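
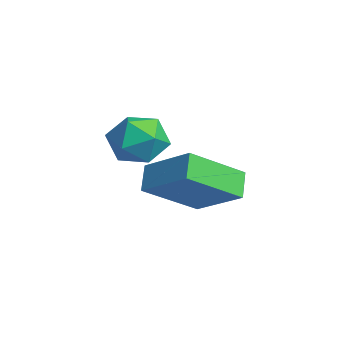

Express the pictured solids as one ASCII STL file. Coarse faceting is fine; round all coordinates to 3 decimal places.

solid 
facet normal -0.361 -0.589 0.723
outer loop
vertex -3.151 1.455 1.093
vertex -2.79 0.742 0.693
vertex -2.32 1.2 1.3
endloop
endfacet
facet normal -0.222 0.066 0.973
outer loop
vertex -3.151 1.455 1.093
vertex -2.32 1.2 1.3
vertex -2.509 2.068 1.198
endloop
endfacet
facet normal -0.605 0.532 0.593
outer loop
vertex -3.151 1.455 1.093
vertex -2.509 2.068 1.198
vertex -3.096 2.146 0.529
endloop
endfacet
facet normal -0.980 0.166 0.108
outer loop
vertex -3.151 1.455 1.093
vertex -3.096 2.146 0.529
vertex -3.269 1.327 0.217
endloop
endfacet
facet normal -0.829 -0.526 0.189
outer loop
vertex -3.151 1.455 1.093
vertex -3.269 1.327 0.217
vertex -2.79 0.742 0.693
endloop
endfacet
facet normal 0.470 0.203 0.859
outer loop
vertex -2.509 2.068 1.198
vertex -2.32 1.2 1.3
vertex -1.751 1.733 0.863
endloop
endfacet
facet normal 0.245 -0.856 0.456
outer loop
vertex -2.32 1.2 1.3
vertex -2.79 0.742 0.693
vertex -1.924 0.914 0.551
endloop
endfacet
facet normal -0.514 -0.754 -0.409
outer loop
vertex -2.79 0.742 0.693
vertex -3.269 1.327 0.217
vertex -2.511 0.992 -0.118
endloop
endfacet
facet normal -0.758 0.366 -0.540
outer loop
vertex -3.269 1.327 0.217
vertex -3.096 2.146 0.529
vertex -2.7 1.86 -0.22
endloop
endfacet
facet normal -0.150 0.958 0.244
outer loop
vertex -3.096 2.146 0.529
vertex -2.509 2.068 1.198
vertex -2.23 2.318 0.387
endloop
endfacet
facet normal 0.980 -0.166 -0.108
outer loop
vertex -1.869 1.605 -0.013
vertex -1.751 1.733 0.863
vertex -1.924 0.914 0.551
endloop
endfacet
facet normal 0.605 -0.532 -0.593
outer loop
vertex -1.869 1.605 -0.013
vertex -1.924 0.914 0.551
vertex -2.511 0.992 -0.118
endloop
endfacet
facet normal 0.222 -0.066 -0.973
outer loop
vertex -1.869 1.605 -0.013
vertex -2.511 0.992 -0.118
vertex -2.7 1.86 -0.22
endloop
endfacet
facet normal 0.361 0.589 -0.723
outer loop
vertex -1.869 1.605 -0.013
vertex -2.7 1.86 -0.22
vertex -2.23 2.318 0.387
endloop
endfacet
facet normal 0.829 0.526 -0.189
outer loop
vertex -1.869 1.605 -0.013
vertex -2.23 2.318 0.387
vertex -1.751 1.733 0.863
endloop
endfacet
facet normal 0.758 -0.366 0.540
outer loop
vertex -1.924 0.914 0.551
vertex -1.751 1.733 0.863
vertex -2.32 1.2 1.3
endloop
endfacet
facet normal 0.150 -0.958 -0.244
outer loop
vertex -2.511 0.992 -0.118
vertex -1.924 0.914 0.551
vertex -2.79 0.742 0.693
endloop
endfacet
facet normal -0.470 -0.203 -0.859
outer loop
vertex -2.7 1.86 -0.22
vertex -2.511 0.992 -0.118
vertex -3.269 1.327 0.217
endloop
endfacet
facet normal -0.245 0.856 -0.456
outer loop
vertex -2.23 2.318 0.387
vertex -2.7 1.86 -0.22
vertex -3.096 2.146 0.529
endloop
endfacet
facet normal 0.514 0.754 0.409
outer loop
vertex -1.751 1.733 0.863
vertex -2.23 2.318 0.387
vertex -2.509 2.068 1.198
endloop
endfacet
facet normal -0.733 -0.450 -0.510
outer loop
vertex -0.293 0.893 -0.192
vertex -0.86 1.172 0.376
vertex -0.54 2.429 -1.193
endloop
endfacet
facet normal 0.668 -0.328 -0.668
outer loop
vertex 0.66 3.168 -0.356
vertex -0.293 0.893 -0.192
vertex -0.54 2.429 -1.193
endloop
endfacet
facet normal -0.732 -0.451 -0.511
outer loop
vertex -0.54 2.429 -1.193
vertex -0.86 1.172 0.376
vertex -1.108 2.708 -0.625
endloop
endfacet
facet normal -0.134 0.830 -0.541
outer loop
vertex -1.108 2.708 -0.625
vertex 0.66 3.168 -0.356
vertex -0.54 2.429 -1.193
endloop
endfacet
facet normal 0.134 -0.830 0.541
outer loop
vertex -0.293 0.893 -0.192
vertex 0.34 1.911 1.213
vertex -0.86 1.172 0.376
endloop
endfacet
facet normal 0.668 -0.328 -0.668
outer loop
vertex 0.908 1.632 0.645
vertex -0.293 0.893 -0.192
vertex 0.66 3.168 -0.356
endloop
endfacet
facet normal 0.134 -0.830 0.541
outer loop
vertex 0.908 1.632 0.645
vertex 0.34 1.911 1.213
vertex -0.293 0.893 -0.192
endloop
endfacet
facet normal -0.668 0.328 0.668
outer loop
vertex -0.86 1.172 0.376
vertex 0.34 1.911 1.213
vertex -1.108 2.708 -0.625
endloop
endfacet
facet normal -0.134 0.830 -0.541
outer loop
vertex 0.093 3.447 0.212
vertex 0.66 3.168 -0.356
vertex -1.108 2.708 -0.625
endloop
endfacet
facet normal -0.668 0.328 0.668
outer loop
vertex -1.108 2.708 -0.625
vertex 0.34 1.911 1.213
vertex 0.093 3.447 0.212
endloop
endfacet
facet normal 0.733 0.451 0.510
outer loop
vertex 0.093 3.447 0.212
vertex 0.908 1.632 0.645
vertex 0.66 3.168 -0.356
endloop
endfacet
facet normal 0.732 0.451 0.511
outer loop
vertex 0.34 1.911 1.213
vertex 0.908 1.632 0.645
vertex 0.093 3.447 0.212
endloop
endfacet

endsolid


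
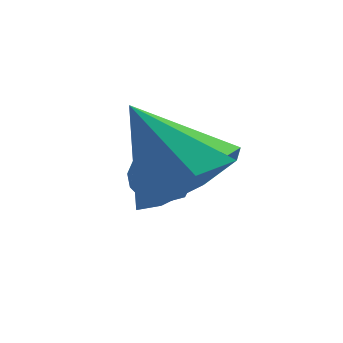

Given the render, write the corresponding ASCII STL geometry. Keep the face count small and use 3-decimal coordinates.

solid 
facet normal 0.320 -0.581 -0.749
outer loop
vertex -2.467 1.256 -0.962
vertex -3.408 1.207 -1.326
vertex -2.619 1.822 -1.466
endloop
endfacet
facet normal 0.658 0.592 0.466
outer loop
vertex -2.467 1.256 -0.962
vertex -2.619 1.822 -1.466
vertex -3.952 2.193 -0.054
endloop
endfacet
facet normal 0.320 -0.581 -0.748
outer loop
vertex -2.619 1.822 -1.466
vertex -3.408 1.207 -1.326
vertex -3.233 2.027 -1.888
endloop
endfacet
facet normal 0.298 0.954 0.030
outer loop
vertex -2.619 1.822 -1.466
vertex -3.233 2.027 -1.888
vertex -3.952 2.193 -0.054
endloop
endfacet
facet normal 0.320 -0.581 -0.748
outer loop
vertex -3.233 2.027 -1.888
vertex -3.408 1.207 -1.326
vertex -3.949 1.752 -1.981
endloop
endfacet
facet normal -0.326 0.921 -0.211
outer loop
vertex -3.233 2.027 -1.888
vertex -3.949 1.752 -1.981
vertex -3.952 2.193 -0.054
endloop
endfacet
facet normal 0.320 -0.581 -0.748
outer loop
vertex -3.949 1.752 -1.981
vertex -3.408 1.207 -1.326
vertex -4.349 1.158 -1.691
endloop
endfacet
facet normal -0.850 0.514 -0.119
outer loop
vertex -3.949 1.752 -1.981
vertex -4.349 1.158 -1.691
vertex -3.952 2.193 -0.054
endloop
endfacet
facet normal 0.321 -0.580 -0.749
outer loop
vertex -4.349 1.158 -1.691
vertex -3.408 1.207 -1.326
vertex -4.197 0.591 -1.187
endloop
endfacet
facet normal -0.966 -0.032 0.255
outer loop
vertex -4.349 1.158 -1.691
vertex -4.197 0.591 -1.187
vertex -3.952 2.193 -0.054
endloop
endfacet
facet normal 0.321 -0.580 -0.749
outer loop
vertex -4.197 0.591 -1.187
vertex -3.408 1.207 -1.326
vertex -3.583 0.386 -0.765
endloop
endfacet
facet normal -0.606 -0.395 0.690
outer loop
vertex -4.197 0.591 -1.187
vertex -3.583 0.386 -0.765
vertex -3.952 2.193 -0.054
endloop
endfacet
facet normal 0.320 -0.580 -0.749
outer loop
vertex -3.583 0.386 -0.765
vertex -3.408 1.207 -1.326
vertex -2.866 0.661 -0.672
endloop
endfacet
facet normal 0.018 -0.363 0.932
outer loop
vertex -3.583 0.386 -0.765
vertex -2.866 0.661 -0.672
vertex -3.952 2.193 -0.054
endloop
endfacet
facet normal 0.320 -0.580 -0.749
outer loop
vertex -2.866 0.661 -0.672
vertex -3.408 1.207 -1.326
vertex -2.467 1.256 -0.962
endloop
endfacet
facet normal 0.542 0.046 0.839
outer loop
vertex -2.866 0.661 -0.672
vertex -2.467 1.256 -0.962
vertex -3.952 2.193 -0.054
endloop
endfacet
facet normal 0.123 0.615 0.779
outer loop
vertex -3.156 2.912 -2.018
vertex -3.647 2.616 -1.707
vertex -3.036 2.4 -1.633
endloop
endfacet
facet normal 0.742 0.506 0.441
outer loop
vertex -3.156 2.912 -2.018
vertex -3.036 2.4 -1.633
vertex -2.732 2.455 -2.207
endloop
endfacet
facet normal 0.662 0.712 -0.236
outer loop
vertex -3.156 2.912 -2.018
vertex -2.732 2.455 -2.207
vertex -3.154 2.705 -2.636
endloop
endfacet
facet normal -0.008 0.948 -0.318
outer loop
vertex -3.156 2.912 -2.018
vertex -3.154 2.705 -2.636
vertex -3.72 2.804 -2.327
endloop
endfacet
facet normal -0.340 0.888 0.309
outer loop
vertex -3.156 2.912 -2.018
vertex -3.72 2.804 -2.327
vertex -3.647 2.616 -1.707
endloop
endfacet
facet normal 0.874 -0.195 0.444
outer loop
vertex -2.732 2.455 -2.207
vertex -3.036 2.4 -1.633
vertex -2.96 1.876 -2.013
endloop
endfacet
facet normal -0.127 -0.019 0.992
outer loop
vertex -3.036 2.4 -1.633
vertex -3.647 2.616 -1.707
vertex -3.526 1.975 -1.704
endloop
endfacet
facet normal -0.876 0.423 0.231
outer loop
vertex -3.647 2.616 -1.707
vertex -3.72 2.804 -2.327
vertex -3.948 2.225 -2.133
endloop
endfacet
facet normal -0.337 0.520 -0.785
outer loop
vertex -3.72 2.804 -2.327
vertex -3.154 2.705 -2.636
vertex -3.644 2.28 -2.707
endloop
endfacet
facet normal 0.745 0.138 -0.653
outer loop
vertex -3.154 2.705 -2.636
vertex -2.732 2.455 -2.207
vertex -3.033 2.064 -2.633
endloop
endfacet
facet normal 0.008 -0.948 0.318
outer loop
vertex -3.524 1.768 -2.322
vertex -2.96 1.876 -2.013
vertex -3.526 1.975 -1.704
endloop
endfacet
facet normal -0.662 -0.712 0.236
outer loop
vertex -3.524 1.768 -2.322
vertex -3.526 1.975 -1.704
vertex -3.948 2.225 -2.133
endloop
endfacet
facet normal -0.742 -0.506 -0.441
outer loop
vertex -3.524 1.768 -2.322
vertex -3.948 2.225 -2.133
vertex -3.644 2.28 -2.707
endloop
endfacet
facet normal -0.123 -0.615 -0.779
outer loop
vertex -3.524 1.768 -2.322
vertex -3.644 2.28 -2.707
vertex -3.033 2.064 -2.633
endloop
endfacet
facet normal 0.340 -0.888 -0.309
outer loop
vertex -3.524 1.768 -2.322
vertex -3.033 2.064 -2.633
vertex -2.96 1.876 -2.013
endloop
endfacet
facet normal 0.337 -0.520 0.785
outer loop
vertex -3.526 1.975 -1.704
vertex -2.96 1.876 -2.013
vertex -3.036 2.4 -1.633
endloop
endfacet
facet normal -0.745 -0.138 0.653
outer loop
vertex -3.948 2.225 -2.133
vertex -3.526 1.975 -1.704
vertex -3.647 2.616 -1.707
endloop
endfacet
facet normal -0.874 0.195 -0.444
outer loop
vertex -3.644 2.28 -2.707
vertex -3.948 2.225 -2.133
vertex -3.72 2.804 -2.327
endloop
endfacet
facet normal 0.127 0.019 -0.992
outer loop
vertex -3.033 2.064 -2.633
vertex -3.644 2.28 -2.707
vertex -3.154 2.705 -2.636
endloop
endfacet
facet normal 0.876 -0.423 -0.231
outer loop
vertex -2.96 1.876 -2.013
vertex -3.033 2.064 -2.633
vertex -2.732 2.455 -2.207
endloop
endfacet

endsolid


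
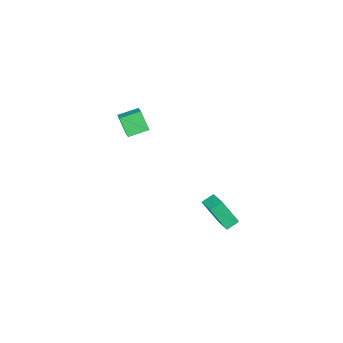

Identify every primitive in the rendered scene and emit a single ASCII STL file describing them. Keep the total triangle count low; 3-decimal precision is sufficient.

solid 
facet normal -0.736 0.532 0.419
outer loop
vertex 1.081 3.234 1.023
vertex 1.871 4.105 1.306
vertex 0.706 4.174 -0.829
endloop
endfacet
facet normal -0.653 -0.720 -0.233
outer loop
vertex 1.369 3.695 -1.206
vertex 1.081 3.234 1.023
vertex 0.706 4.174 -0.829
endloop
endfacet
facet normal -0.736 0.532 0.419
outer loop
vertex 0.706 4.174 -0.829
vertex 1.871 4.105 1.306
vertex 1.497 5.045 -0.546
endloop
endfacet
facet normal -0.177 0.446 -0.877
outer loop
vertex 1.497 5.045 -0.546
vertex 1.369 3.695 -1.206
vertex 0.706 4.174 -0.829
endloop
endfacet
facet normal 0.177 -0.446 0.878
outer loop
vertex 1.081 3.234 1.023
vertex 2.534 3.626 0.929
vertex 1.871 4.105 1.306
endloop
endfacet
facet normal -0.654 -0.720 -0.233
outer loop
vertex 1.743 2.755 0.646
vertex 1.081 3.234 1.023
vertex 1.369 3.695 -1.206
endloop
endfacet
facet normal 0.177 -0.446 0.877
outer loop
vertex 1.743 2.755 0.646
vertex 2.534 3.626 0.929
vertex 1.081 3.234 1.023
endloop
endfacet
facet normal 0.653 0.720 0.234
outer loop
vertex 1.871 4.105 1.306
vertex 2.534 3.626 0.929
vertex 1.497 5.045 -0.546
endloop
endfacet
facet normal -0.177 0.446 -0.877
outer loop
vertex 2.159 4.566 -0.923
vertex 1.369 3.695 -1.206
vertex 1.497 5.045 -0.546
endloop
endfacet
facet normal 0.654 0.720 0.233
outer loop
vertex 1.497 5.045 -0.546
vertex 2.534 3.626 0.929
vertex 2.159 4.566 -0.923
endloop
endfacet
facet normal 0.736 -0.532 -0.419
outer loop
vertex 2.159 4.566 -0.923
vertex 1.743 2.755 0.646
vertex 1.369 3.695 -1.206
endloop
endfacet
facet normal 0.736 -0.532 -0.419
outer loop
vertex 2.534 3.626 0.929
vertex 1.743 2.755 0.646
vertex 2.159 4.566 -0.923
endloop
endfacet
facet normal -0.637 0.730 0.247
outer loop
vertex -4.097 -4.025 2.558
vertex -3.363 -3.524 2.972
vertex -3.816 -3.326 1.215
endloop
endfacet
facet normal -0.749 -0.511 -0.423
outer loop
vertex -2.917 -4.356 0.868
vertex -4.097 -4.025 2.558
vertex -3.816 -3.326 1.215
endloop
endfacet
facet normal -0.637 0.731 0.247
outer loop
vertex -3.816 -3.326 1.215
vertex -3.363 -3.524 2.972
vertex -3.082 -2.826 1.629
endloop
endfacet
facet normal 0.183 0.454 -0.872
outer loop
vertex -3.082 -2.826 1.629
vertex -2.917 -4.356 0.868
vertex -3.816 -3.326 1.215
endloop
endfacet
facet normal -0.183 -0.453 0.872
outer loop
vertex -4.097 -4.025 2.558
vertex -2.464 -4.554 2.625
vertex -3.363 -3.524 2.972
endloop
endfacet
facet normal -0.748 -0.511 -0.422
outer loop
vertex -3.198 -5.054 2.211
vertex -4.097 -4.025 2.558
vertex -2.917 -4.356 0.868
endloop
endfacet
facet normal -0.183 -0.454 0.872
outer loop
vertex -3.198 -5.054 2.211
vertex -2.464 -4.554 2.625
vertex -4.097 -4.025 2.558
endloop
endfacet
facet normal 0.749 0.511 0.422
outer loop
vertex -3.363 -3.524 2.972
vertex -2.464 -4.554 2.625
vertex -3.082 -2.826 1.629
endloop
endfacet
facet normal 0.182 0.454 -0.872
outer loop
vertex -2.183 -3.855 1.282
vertex -2.917 -4.356 0.868
vertex -3.082 -2.826 1.629
endloop
endfacet
facet normal 0.748 0.511 0.423
outer loop
vertex -3.082 -2.826 1.629
vertex -2.464 -4.554 2.625
vertex -2.183 -3.855 1.282
endloop
endfacet
facet normal 0.637 -0.730 -0.246
outer loop
vertex -2.183 -3.855 1.282
vertex -3.198 -5.054 2.211
vertex -2.917 -4.356 0.868
endloop
endfacet
facet normal 0.637 -0.730 -0.247
outer loop
vertex -2.464 -4.554 2.625
vertex -3.198 -5.054 2.211
vertex -2.183 -3.855 1.282
endloop
endfacet

endsolid


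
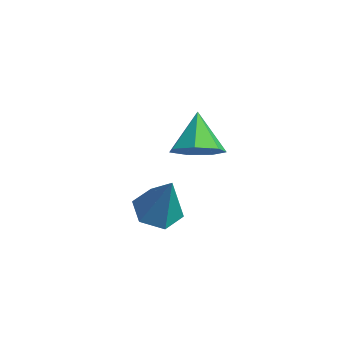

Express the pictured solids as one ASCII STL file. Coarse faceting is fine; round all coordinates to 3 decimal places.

solid 
facet normal 0.634 -0.474 -0.611
outer loop
vertex 0.929 0.929 0.02
vertex 0.514 1.35 -0.737
vertex 1.255 1.661 -0.21
endloop
endfacet
facet normal 0.277 0.174 0.945
outer loop
vertex 0.929 0.929 0.02
vertex 1.255 1.661 -0.21
vertex -0.474 2.09 0.217
endloop
endfacet
facet normal 0.634 -0.474 -0.611
outer loop
vertex 1.255 1.661 -0.21
vertex 0.514 1.35 -0.737
vertex 1.022 2.158 -0.837
endloop
endfacet
facet normal 0.324 0.796 0.511
outer loop
vertex 1.255 1.661 -0.21
vertex 1.022 2.158 -0.837
vertex -0.474 2.09 0.217
endloop
endfacet
facet normal 0.634 -0.474 -0.611
outer loop
vertex 1.022 2.158 -0.837
vertex 0.514 1.35 -0.737
vertex 0.408 2.047 -1.388
endloop
endfacet
facet normal -0.104 0.991 -0.084
outer loop
vertex 1.022 2.158 -0.837
vertex 0.408 2.047 -1.388
vertex -0.474 2.09 0.217
endloop
endfacet
facet normal 0.634 -0.474 -0.611
outer loop
vertex 0.408 2.047 -1.388
vertex 0.514 1.35 -0.737
vertex -0.127 1.411 -1.449
endloop
endfacet
facet normal -0.685 0.614 -0.393
outer loop
vertex 0.408 2.047 -1.388
vertex -0.127 1.411 -1.449
vertex -0.474 2.09 0.217
endloop
endfacet
facet normal 0.633 -0.475 -0.611
outer loop
vertex -0.127 1.411 -1.449
vertex 0.514 1.35 -0.737
vertex -0.179 0.729 -0.973
endloop
endfacet
facet normal -0.982 -0.053 -0.183
outer loop
vertex -0.127 1.411 -1.449
vertex -0.179 0.729 -0.973
vertex -0.474 2.09 0.217
endloop
endfacet
facet normal 0.634 -0.475 -0.611
outer loop
vertex -0.179 0.729 -0.973
vertex 0.514 1.35 -0.737
vertex 0.291 0.515 -0.319
endloop
endfacet
facet normal -0.770 -0.506 0.388
outer loop
vertex -0.179 0.729 -0.973
vertex 0.291 0.515 -0.319
vertex -0.474 2.09 0.217
endloop
endfacet
facet normal 0.633 -0.475 -0.611
outer loop
vertex 0.291 0.515 -0.319
vertex 0.514 1.35 -0.737
vertex 0.929 0.929 0.02
endloop
endfacet
facet normal -0.210 -0.405 0.890
outer loop
vertex 0.291 0.515 -0.319
vertex 0.929 0.929 0.02
vertex -0.474 2.09 0.217
endloop
endfacet
facet normal -0.337 -0.041 -0.941
outer loop
vertex 4.13 -2.532 0.419
vertex 3.395 -2.268 0.671
vertex 3.968 -1.728 0.442
endloop
endfacet
facet normal 0.980 0.197 0.018
outer loop
vertex 4.13 -2.532 0.419
vertex 3.968 -1.728 0.442
vertex 4.025 -2.192 2.429
endloop
endfacet
facet normal -0.336 -0.042 -0.941
outer loop
vertex 3.968 -1.728 0.442
vertex 3.395 -2.268 0.671
vertex 3.233 -1.465 0.693
endloop
endfacet
facet normal 0.390 0.899 0.199
outer loop
vertex 3.968 -1.728 0.442
vertex 3.233 -1.465 0.693
vertex 4.025 -2.192 2.429
endloop
endfacet
facet normal -0.336 -0.042 -0.941
outer loop
vertex 3.233 -1.465 0.693
vertex 3.395 -2.268 0.671
vertex 2.66 -2.005 0.922
endloop
endfacet
facet normal -0.470 0.717 0.515
outer loop
vertex 3.233 -1.465 0.693
vertex 2.66 -2.005 0.922
vertex 4.025 -2.192 2.429
endloop
endfacet
facet normal -0.336 -0.041 -0.941
outer loop
vertex 2.66 -2.005 0.922
vertex 3.395 -2.268 0.671
vertex 2.822 -2.809 0.899
endloop
endfacet
facet normal -0.741 -0.168 0.650
outer loop
vertex 2.66 -2.005 0.922
vertex 2.822 -2.809 0.899
vertex 4.025 -2.192 2.429
endloop
endfacet
facet normal -0.336 -0.041 -0.941
outer loop
vertex 2.822 -2.809 0.899
vertex 3.395 -2.268 0.671
vertex 3.557 -3.072 0.648
endloop
endfacet
facet normal -0.151 -0.870 0.470
outer loop
vertex 2.822 -2.809 0.899
vertex 3.557 -3.072 0.648
vertex 4.025 -2.192 2.429
endloop
endfacet
facet normal -0.337 -0.041 -0.941
outer loop
vertex 3.557 -3.072 0.648
vertex 3.395 -2.268 0.671
vertex 4.13 -2.532 0.419
endloop
endfacet
facet normal 0.710 -0.688 0.153
outer loop
vertex 3.557 -3.072 0.648
vertex 4.13 -2.532 0.419
vertex 4.025 -2.192 2.429
endloop
endfacet

endsolid


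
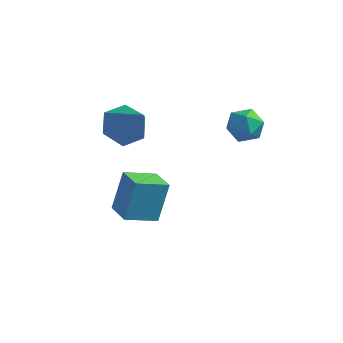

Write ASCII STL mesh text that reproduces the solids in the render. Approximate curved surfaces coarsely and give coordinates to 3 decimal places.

solid 
facet normal -0.505 0.736 0.450
outer loop
vertex -0.167 0.666 1.285
vertex -0.358 0.182 1.862
vertex 0.295 0.602 1.908
endloop
endfacet
facet normal 0.042 0.997 0.071
outer loop
vertex -0.167 0.666 1.285
vertex 0.295 0.602 1.908
vertex 0.606 0.64 1.195
endloop
endfacet
facet normal -0.044 0.794 -0.606
outer loop
vertex -0.167 0.666 1.285
vertex 0.606 0.64 1.195
vertex 0.145 0.244 0.71
endloop
endfacet
facet normal -0.642 0.409 -0.648
outer loop
vertex -0.167 0.666 1.285
vertex 0.145 0.244 0.71
vertex -0.451 -0.039 1.122
endloop
endfacet
facet normal -0.928 0.373 0.005
outer loop
vertex -0.167 0.666 1.285
vertex -0.451 -0.039 1.122
vertex -0.358 0.182 1.862
endloop
endfacet
facet normal 0.643 0.697 0.318
outer loop
vertex 0.606 0.64 1.195
vertex 0.295 0.602 1.908
vertex 0.891 0.139 1.718
endloop
endfacet
facet normal -0.243 0.277 0.930
outer loop
vertex 0.295 0.602 1.908
vertex -0.358 0.182 1.862
vertex 0.295 -0.144 2.13
endloop
endfacet
facet normal -0.928 -0.310 0.209
outer loop
vertex -0.358 0.182 1.862
vertex -0.451 -0.039 1.122
vertex -0.166 -0.54 1.645
endloop
endfacet
facet normal -0.466 -0.252 -0.848
outer loop
vertex -0.451 -0.039 1.122
vertex 0.145 0.244 0.71
vertex 0.145 -0.502 0.932
endloop
endfacet
facet normal 0.505 0.369 -0.781
outer loop
vertex 0.145 0.244 0.71
vertex 0.606 0.64 1.195
vertex 0.798 -0.082 0.978
endloop
endfacet
facet normal 0.642 -0.409 0.648
outer loop
vertex 0.607 -0.566 1.555
vertex 0.891 0.139 1.718
vertex 0.295 -0.144 2.13
endloop
endfacet
facet normal 0.044 -0.794 0.606
outer loop
vertex 0.607 -0.566 1.555
vertex 0.295 -0.144 2.13
vertex -0.166 -0.54 1.645
endloop
endfacet
facet normal -0.042 -0.997 -0.071
outer loop
vertex 0.607 -0.566 1.555
vertex -0.166 -0.54 1.645
vertex 0.145 -0.502 0.932
endloop
endfacet
facet normal 0.505 -0.736 -0.450
outer loop
vertex 0.607 -0.566 1.555
vertex 0.145 -0.502 0.932
vertex 0.798 -0.082 0.978
endloop
endfacet
facet normal 0.928 -0.373 -0.005
outer loop
vertex 0.607 -0.566 1.555
vertex 0.798 -0.082 0.978
vertex 0.891 0.139 1.718
endloop
endfacet
facet normal 0.466 0.252 0.848
outer loop
vertex 0.295 -0.144 2.13
vertex 0.891 0.139 1.718
vertex 0.295 0.602 1.908
endloop
endfacet
facet normal -0.505 -0.369 0.781
outer loop
vertex -0.166 -0.54 1.645
vertex 0.295 -0.144 2.13
vertex -0.358 0.182 1.862
endloop
endfacet
facet normal -0.643 -0.697 -0.318
outer loop
vertex 0.145 -0.502 0.932
vertex -0.166 -0.54 1.645
vertex -0.451 -0.039 1.122
endloop
endfacet
facet normal 0.243 -0.277 -0.930
outer loop
vertex 0.798 -0.082 0.978
vertex 0.145 -0.502 0.932
vertex 0.145 0.244 0.71
endloop
endfacet
facet normal 0.928 0.310 -0.209
outer loop
vertex 0.891 0.139 1.718
vertex 0.798 -0.082 0.978
vertex 0.606 0.64 1.195
endloop
endfacet
facet normal -0.724 -0.578 0.376
outer loop
vertex -3.351 -1.641 -1.596
vertex -4.141 -0.848 -1.898
vertex -3.532 -2.402 -3.116
endloop
endfacet
facet normal 0.682 -0.683 0.261
outer loop
vertex -2.519 -1.592 -3.642
vertex -3.351 -1.641 -1.596
vertex -3.532 -2.402 -3.116
endloop
endfacet
facet normal -0.724 -0.578 0.376
outer loop
vertex -3.532 -2.402 -3.116
vertex -4.141 -0.848 -1.898
vertex -4.323 -1.608 -3.419
endloop
endfacet
facet normal -0.106 -0.445 -0.889
outer loop
vertex -4.323 -1.608 -3.419
vertex -2.519 -1.592 -3.642
vertex -3.532 -2.402 -3.116
endloop
endfacet
facet normal 0.106 0.445 0.889
outer loop
vertex -3.351 -1.641 -1.596
vertex -3.128 -0.038 -2.424
vertex -4.141 -0.848 -1.898
endloop
endfacet
facet normal 0.681 -0.684 0.261
outer loop
vertex -2.337 -0.832 -2.121
vertex -3.351 -1.641 -1.596
vertex -2.519 -1.592 -3.642
endloop
endfacet
facet normal 0.106 0.445 0.889
outer loop
vertex -2.337 -0.832 -2.121
vertex -3.128 -0.038 -2.424
vertex -3.351 -1.641 -1.596
endloop
endfacet
facet normal -0.682 0.684 -0.260
outer loop
vertex -4.141 -0.848 -1.898
vertex -3.128 -0.038 -2.424
vertex -4.323 -1.608 -3.419
endloop
endfacet
facet normal -0.106 -0.444 -0.890
outer loop
vertex -3.309 -0.799 -3.944
vertex -2.519 -1.592 -3.642
vertex -4.323 -1.608 -3.419
endloop
endfacet
facet normal -0.681 0.684 -0.261
outer loop
vertex -4.323 -1.608 -3.419
vertex -3.128 -0.038 -2.424
vertex -3.309 -0.799 -3.944
endloop
endfacet
facet normal 0.724 0.578 -0.376
outer loop
vertex -3.309 -0.799 -3.944
vertex -2.337 -0.832 -2.121
vertex -2.519 -1.592 -3.642
endloop
endfacet
facet normal 0.724 0.578 -0.376
outer loop
vertex -3.128 -0.038 -2.424
vertex -2.337 -0.832 -2.121
vertex -3.309 -0.799 -3.944
endloop
endfacet
facet normal -0.531 0.353 -0.770
outer loop
vertex -3.726 0.449 0.357
vertex -4.266 -0.308 0.383
vertex -4.493 0.442 0.883
endloop
endfacet
facet normal 0.383 0.729 0.567
outer loop
vertex -3.726 0.449 0.357
vertex -4.493 0.442 0.883
vertex -3.234 -0.992 1.877
endloop
endfacet
facet normal -0.531 0.353 -0.770
outer loop
vertex -4.493 0.442 0.883
vertex -4.266 -0.308 0.383
vertex -5.033 -0.315 0.909
endloop
endfacet
facet normal -0.366 0.291 0.884
outer loop
vertex -4.493 0.442 0.883
vertex -5.033 -0.315 0.909
vertex -3.234 -0.992 1.877
endloop
endfacet
facet normal -0.532 0.352 -0.771
outer loop
vertex -5.033 -0.315 0.909
vertex -4.266 -0.308 0.383
vertex -4.805 -1.066 0.409
endloop
endfacet
facet normal -0.545 -0.573 0.612
outer loop
vertex -5.033 -0.315 0.909
vertex -4.805 -1.066 0.409
vertex -3.234 -0.992 1.877
endloop
endfacet
facet normal -0.532 0.352 -0.771
outer loop
vertex -4.805 -1.066 0.409
vertex -4.266 -0.308 0.383
vertex -4.038 -1.059 -0.117
endloop
endfacet
facet normal 0.025 -0.999 0.023
outer loop
vertex -4.805 -1.066 0.409
vertex -4.038 -1.059 -0.117
vertex -3.234 -0.992 1.877
endloop
endfacet
facet normal -0.531 0.352 -0.771
outer loop
vertex -4.038 -1.059 -0.117
vertex -4.266 -0.308 0.383
vertex -3.499 -0.302 -0.143
endloop
endfacet
facet normal 0.774 -0.561 -0.293
outer loop
vertex -4.038 -1.059 -0.117
vertex -3.499 -0.302 -0.143
vertex -3.234 -0.992 1.877
endloop
endfacet
facet normal -0.531 0.352 -0.770
outer loop
vertex -3.499 -0.302 -0.143
vertex -4.266 -0.308 0.383
vertex -3.726 0.449 0.357
endloop
endfacet
facet normal 0.953 0.302 -0.022
outer loop
vertex -3.499 -0.302 -0.143
vertex -3.726 0.449 0.357
vertex -3.234 -0.992 1.877
endloop
endfacet

endsolid


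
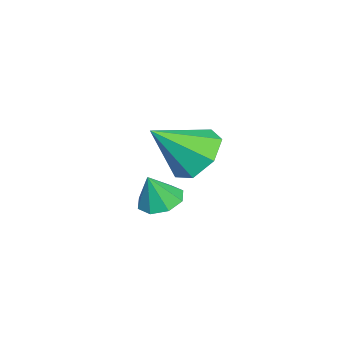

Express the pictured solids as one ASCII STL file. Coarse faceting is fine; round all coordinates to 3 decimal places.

solid 
facet normal -0.413 0.641 -0.647
outer loop
vertex 1.062 -0.118 0.454
vertex 0.672 0.384 1.2
vertex 1.543 0.509 0.768
endloop
endfacet
facet normal 0.823 -0.481 -0.300
outer loop
vertex 1.062 -0.118 0.454
vertex 1.543 0.509 0.768
vertex 1.388 -0.724 2.32
endloop
endfacet
facet normal -0.413 0.641 -0.647
outer loop
vertex 1.543 0.509 0.768
vertex 0.672 0.384 1.2
vertex 1.368 1.042 1.407
endloop
endfacet
facet normal 0.978 0.104 0.181
outer loop
vertex 1.543 0.509 0.768
vertex 1.368 1.042 1.407
vertex 1.388 -0.724 2.32
endloop
endfacet
facet normal -0.413 0.641 -0.647
outer loop
vertex 1.368 1.042 1.407
vertex 0.672 0.384 1.2
vertex 0.67 1.08 1.89
endloop
endfacet
facet normal 0.538 0.392 0.746
outer loop
vertex 1.368 1.042 1.407
vertex 0.67 1.08 1.89
vertex 1.388 -0.724 2.32
endloop
endfacet
facet normal -0.414 0.640 -0.647
outer loop
vertex 0.67 1.08 1.89
vertex 0.672 0.384 1.2
vertex -0.027 0.593 1.854
endloop
endfacet
facet normal -0.166 0.166 0.972
outer loop
vertex 0.67 1.08 1.89
vertex -0.027 0.593 1.854
vertex 1.388 -0.724 2.32
endloop
endfacet
facet normal -0.414 0.641 -0.647
outer loop
vertex -0.027 0.593 1.854
vertex 0.672 0.384 1.2
vertex -0.197 -0.051 1.325
endloop
endfacet
facet normal -0.603 -0.405 0.687
outer loop
vertex -0.027 0.593 1.854
vertex -0.197 -0.051 1.325
vertex 1.388 -0.724 2.32
endloop
endfacet
facet normal -0.414 0.641 -0.647
outer loop
vertex -0.197 -0.051 1.325
vertex 0.672 0.384 1.2
vertex 0.288 -0.367 0.702
endloop
endfacet
facet normal -0.444 -0.890 0.106
outer loop
vertex -0.197 -0.051 1.325
vertex 0.288 -0.367 0.702
vertex 1.388 -0.724 2.32
endloop
endfacet
facet normal -0.413 0.641 -0.647
outer loop
vertex 0.288 -0.367 0.702
vertex 0.672 0.384 1.2
vertex 1.062 -0.118 0.454
endloop
endfacet
facet normal 0.190 -0.923 -0.333
outer loop
vertex 0.288 -0.367 0.702
vertex 1.062 -0.118 0.454
vertex 1.388 -0.724 2.32
endloop
endfacet
facet normal -0.297 0.246 -0.923
outer loop
vertex 3.943 -0.282 0.785
vertex 3.618 0.227 1.025
vertex 4.222 0.13 0.805
endloop
endfacet
facet normal 0.817 -0.560 0.134
outer loop
vertex 3.943 -0.282 0.785
vertex 4.222 0.13 0.805
vertex 3.922 -0.027 1.975
endloop
endfacet
facet normal -0.297 0.246 -0.923
outer loop
vertex 4.222 0.13 0.805
vertex 3.618 0.227 1.025
vertex 4.146 0.598 0.954
endloop
endfacet
facet normal 0.964 0.075 0.257
outer loop
vertex 4.222 0.13 0.805
vertex 4.146 0.598 0.954
vertex 3.922 -0.027 1.975
endloop
endfacet
facet normal -0.296 0.245 -0.923
outer loop
vertex 4.146 0.598 0.954
vertex 3.618 0.227 1.025
vertex 3.761 0.849 1.144
endloop
endfacet
facet normal 0.632 0.591 0.501
outer loop
vertex 4.146 0.598 0.954
vertex 3.761 0.849 1.144
vertex 3.922 -0.027 1.975
endloop
endfacet
facet normal -0.298 0.245 -0.923
outer loop
vertex 3.761 0.849 1.144
vertex 3.618 0.227 1.025
vertex 3.292 0.735 1.265
endloop
endfacet
facet normal 0.019 0.690 0.724
outer loop
vertex 3.761 0.849 1.144
vertex 3.292 0.735 1.265
vertex 3.922 -0.027 1.975
endloop
endfacet
facet normal -0.295 0.247 -0.923
outer loop
vertex 3.292 0.735 1.265
vertex 3.618 0.227 1.025
vertex 3.013 0.323 1.244
endloop
endfacet
facet normal -0.520 0.311 0.795
outer loop
vertex 3.292 0.735 1.265
vertex 3.013 0.323 1.244
vertex 3.922 -0.027 1.975
endloop
endfacet
facet normal -0.295 0.246 -0.923
outer loop
vertex 3.013 0.323 1.244
vertex 3.618 0.227 1.025
vertex 3.089 -0.145 1.095
endloop
endfacet
facet normal -0.665 -0.322 0.673
outer loop
vertex 3.013 0.323 1.244
vertex 3.089 -0.145 1.095
vertex 3.922 -0.027 1.975
endloop
endfacet
facet normal -0.295 0.246 -0.923
outer loop
vertex 3.089 -0.145 1.095
vertex 3.618 0.227 1.025
vertex 3.474 -0.396 0.905
endloop
endfacet
facet normal -0.335 -0.839 0.429
outer loop
vertex 3.089 -0.145 1.095
vertex 3.474 -0.396 0.905
vertex 3.922 -0.027 1.975
endloop
endfacet
facet normal -0.296 0.246 -0.923
outer loop
vertex 3.474 -0.396 0.905
vertex 3.618 0.227 1.025
vertex 3.943 -0.282 0.785
endloop
endfacet
facet normal 0.281 -0.938 0.206
outer loop
vertex 3.474 -0.396 0.905
vertex 3.943 -0.282 0.785
vertex 3.922 -0.027 1.975
endloop
endfacet

endsolid


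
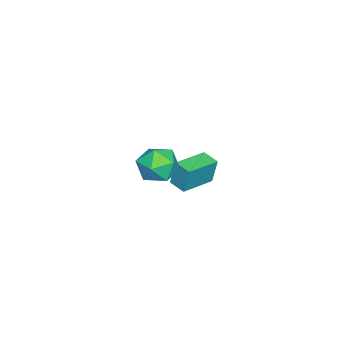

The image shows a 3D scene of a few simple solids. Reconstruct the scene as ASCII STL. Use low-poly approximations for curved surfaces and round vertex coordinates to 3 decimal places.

solid 
facet normal -0.952 -0.119 0.281
outer loop
vertex 2.821 0.559 0.577
vertex 3.158 -0.093 1.443
vertex 3.059 1.029 1.583
endloop
endfacet
facet normal -0.857 0.513 -0.037
outer loop
vertex 2.821 0.559 0.577
vertex 3.059 1.029 1.583
vertex 3.402 1.533 0.625
endloop
endfacet
facet normal -0.604 0.394 -0.693
outer loop
vertex 2.821 0.559 0.577
vertex 3.402 1.533 0.625
vertex 3.713 0.722 -0.107
endloop
endfacet
facet normal -0.542 -0.312 -0.781
outer loop
vertex 2.821 0.559 0.577
vertex 3.713 0.722 -0.107
vertex 3.562 -0.283 0.399
endloop
endfacet
facet normal -0.757 -0.628 -0.179
outer loop
vertex 2.821 0.559 0.577
vertex 3.562 -0.283 0.399
vertex 3.158 -0.093 1.443
endloop
endfacet
facet normal -0.361 0.872 0.329
outer loop
vertex 3.402 1.533 0.625
vertex 3.059 1.029 1.583
vertex 4.098 1.483 1.521
endloop
endfacet
facet normal -0.515 -0.151 0.844
outer loop
vertex 3.059 1.029 1.583
vertex 3.158 -0.093 1.443
vertex 3.947 0.478 2.027
endloop
endfacet
facet normal -0.199 -0.975 0.100
outer loop
vertex 3.158 -0.093 1.443
vertex 3.562 -0.283 0.399
vertex 4.258 -0.333 1.295
endloop
endfacet
facet normal 0.150 -0.462 -0.874
outer loop
vertex 3.562 -0.283 0.399
vertex 3.713 0.722 -0.107
vertex 4.601 0.171 0.337
endloop
endfacet
facet normal 0.050 0.680 -0.732
outer loop
vertex 3.713 0.722 -0.107
vertex 3.402 1.533 0.625
vertex 4.502 1.293 0.477
endloop
endfacet
facet normal 0.542 0.312 0.781
outer loop
vertex 4.839 0.641 1.343
vertex 4.098 1.483 1.521
vertex 3.947 0.478 2.027
endloop
endfacet
facet normal 0.604 -0.394 0.693
outer loop
vertex 4.839 0.641 1.343
vertex 3.947 0.478 2.027
vertex 4.258 -0.333 1.295
endloop
endfacet
facet normal 0.857 -0.513 0.037
outer loop
vertex 4.839 0.641 1.343
vertex 4.258 -0.333 1.295
vertex 4.601 0.171 0.337
endloop
endfacet
facet normal 0.952 0.119 -0.281
outer loop
vertex 4.839 0.641 1.343
vertex 4.601 0.171 0.337
vertex 4.502 1.293 0.477
endloop
endfacet
facet normal 0.757 0.628 0.179
outer loop
vertex 4.839 0.641 1.343
vertex 4.502 1.293 0.477
vertex 4.098 1.483 1.521
endloop
endfacet
facet normal -0.150 0.462 0.874
outer loop
vertex 3.947 0.478 2.027
vertex 4.098 1.483 1.521
vertex 3.059 1.029 1.583
endloop
endfacet
facet normal -0.050 -0.680 0.732
outer loop
vertex 4.258 -0.333 1.295
vertex 3.947 0.478 2.027
vertex 3.158 -0.093 1.443
endloop
endfacet
facet normal 0.361 -0.872 -0.329
outer loop
vertex 4.601 0.171 0.337
vertex 4.258 -0.333 1.295
vertex 3.562 -0.283 0.399
endloop
endfacet
facet normal 0.515 0.151 -0.844
outer loop
vertex 4.502 1.293 0.477
vertex 4.601 0.171 0.337
vertex 3.713 0.722 -0.107
endloop
endfacet
facet normal 0.199 0.975 -0.100
outer loop
vertex 4.098 1.483 1.521
vertex 4.502 1.293 0.477
vertex 3.402 1.533 0.625
endloop
endfacet
facet normal -0.886 0.454 -0.094
outer loop
vertex -3.203 0.422 -3.008
vertex -2.735 1.304 -3.161
vertex -3.182 0.145 -4.543
endloop
endfacet
facet normal -0.463 -0.873 0.151
outer loop
vertex -1.445 -0.744 -4.359
vertex -3.203 0.422 -3.008
vertex -3.182 0.145 -4.543
endloop
endfacet
facet normal -0.886 0.454 -0.094
outer loop
vertex -3.182 0.145 -4.543
vertex -2.735 1.304 -3.161
vertex -2.714 1.027 -4.696
endloop
endfacet
facet normal 0.013 -0.178 -0.984
outer loop
vertex -2.714 1.027 -4.696
vertex -1.445 -0.744 -4.359
vertex -3.182 0.145 -4.543
endloop
endfacet
facet normal -0.013 0.178 0.984
outer loop
vertex -3.203 0.422 -3.008
vertex -0.998 0.415 -2.977
vertex -2.735 1.304 -3.161
endloop
endfacet
facet normal -0.463 -0.873 0.151
outer loop
vertex -1.466 -0.467 -2.824
vertex -3.203 0.422 -3.008
vertex -1.445 -0.744 -4.359
endloop
endfacet
facet normal -0.013 0.178 0.984
outer loop
vertex -1.466 -0.467 -2.824
vertex -0.998 0.415 -2.977
vertex -3.203 0.422 -3.008
endloop
endfacet
facet normal 0.463 0.873 -0.151
outer loop
vertex -2.735 1.304 -3.161
vertex -0.998 0.415 -2.977
vertex -2.714 1.027 -4.696
endloop
endfacet
facet normal 0.013 -0.178 -0.984
outer loop
vertex -0.977 0.138 -4.512
vertex -1.445 -0.744 -4.359
vertex -2.714 1.027 -4.696
endloop
endfacet
facet normal 0.463 0.873 -0.151
outer loop
vertex -2.714 1.027 -4.696
vertex -0.998 0.415 -2.977
vertex -0.977 0.138 -4.512
endloop
endfacet
facet normal 0.886 -0.454 0.094
outer loop
vertex -0.977 0.138 -4.512
vertex -1.466 -0.467 -2.824
vertex -1.445 -0.744 -4.359
endloop
endfacet
facet normal 0.886 -0.454 0.094
outer loop
vertex -0.998 0.415 -2.977
vertex -1.466 -0.467 -2.824
vertex -0.977 0.138 -4.512
endloop
endfacet

endsolid


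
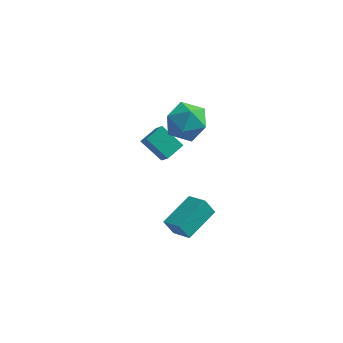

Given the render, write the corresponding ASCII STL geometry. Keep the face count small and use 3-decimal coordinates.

solid 
facet normal -0.539 0.839 0.075
outer loop
vertex -2.1 -0.588 1.699
vertex -3.064 -1.218 1.811
vertex -2.46 -0.914 2.749
endloop
endfacet
facet normal 0.120 0.936 0.332
outer loop
vertex -2.1 -0.588 1.699
vertex -2.46 -0.914 2.749
vertex -1.336 -0.963 2.481
endloop
endfacet
facet normal 0.583 0.789 -0.192
outer loop
vertex -2.1 -0.588 1.699
vertex -1.336 -0.963 2.481
vertex -1.245 -1.298 1.378
endloop
endfacet
facet normal 0.211 0.602 -0.770
outer loop
vertex -2.1 -0.588 1.699
vertex -1.245 -1.298 1.378
vertex -2.313 -1.455 0.963
endloop
endfacet
facet normal -0.484 0.632 -0.605
outer loop
vertex -2.1 -0.588 1.699
vertex -2.313 -1.455 0.963
vertex -3.064 -1.218 1.811
endloop
endfacet
facet normal 0.225 0.464 0.857
outer loop
vertex -1.336 -0.963 2.481
vertex -2.46 -0.914 2.749
vertex -1.827 -1.825 3.077
endloop
endfacet
facet normal -0.842 0.307 0.443
outer loop
vertex -2.46 -0.914 2.749
vertex -3.064 -1.218 1.811
vertex -2.895 -1.982 2.662
endloop
endfacet
facet normal -0.752 -0.027 -0.659
outer loop
vertex -3.064 -1.218 1.811
vertex -2.313 -1.455 0.963
vertex -2.804 -2.317 1.559
endloop
endfacet
facet normal 0.371 -0.076 -0.926
outer loop
vertex -2.313 -1.455 0.963
vertex -1.245 -1.298 1.378
vertex -1.68 -2.366 1.291
endloop
endfacet
facet normal 0.974 0.228 0.011
outer loop
vertex -1.245 -1.298 1.378
vertex -1.336 -0.963 2.481
vertex -1.076 -2.062 2.229
endloop
endfacet
facet normal -0.211 -0.602 0.770
outer loop
vertex -2.04 -2.692 2.341
vertex -1.827 -1.825 3.077
vertex -2.895 -1.982 2.662
endloop
endfacet
facet normal -0.583 -0.789 0.192
outer loop
vertex -2.04 -2.692 2.341
vertex -2.895 -1.982 2.662
vertex -2.804 -2.317 1.559
endloop
endfacet
facet normal -0.120 -0.936 -0.332
outer loop
vertex -2.04 -2.692 2.341
vertex -2.804 -2.317 1.559
vertex -1.68 -2.366 1.291
endloop
endfacet
facet normal 0.539 -0.839 -0.075
outer loop
vertex -2.04 -2.692 2.341
vertex -1.68 -2.366 1.291
vertex -1.076 -2.062 2.229
endloop
endfacet
facet normal 0.484 -0.632 0.605
outer loop
vertex -2.04 -2.692 2.341
vertex -1.076 -2.062 2.229
vertex -1.827 -1.825 3.077
endloop
endfacet
facet normal -0.371 0.076 0.926
outer loop
vertex -2.895 -1.982 2.662
vertex -1.827 -1.825 3.077
vertex -2.46 -0.914 2.749
endloop
endfacet
facet normal -0.974 -0.228 -0.011
outer loop
vertex -2.804 -2.317 1.559
vertex -2.895 -1.982 2.662
vertex -3.064 -1.218 1.811
endloop
endfacet
facet normal -0.225 -0.464 -0.857
outer loop
vertex -1.68 -2.366 1.291
vertex -2.804 -2.317 1.559
vertex -2.313 -1.455 0.963
endloop
endfacet
facet normal 0.842 -0.307 -0.443
outer loop
vertex -1.076 -2.062 2.229
vertex -1.68 -2.366 1.291
vertex -1.245 -1.298 1.378
endloop
endfacet
facet normal 0.752 0.027 0.659
outer loop
vertex -1.827 -1.825 3.077
vertex -1.076 -2.062 2.229
vertex -1.336 -0.963 2.481
endloop
endfacet
facet normal -0.697 0.540 -0.472
outer loop
vertex -2.763 -3.722 -4.027
vertex -1.835 -2.092 -3.53
vertex -2.271 -3.765 -4.803
endloop
endfacet
facet normal -0.478 -0.840 -0.257
outer loop
vertex -1.365 -4.468 -4.19
vertex -2.763 -3.722 -4.027
vertex -2.271 -3.765 -4.803
endloop
endfacet
facet normal -0.697 0.540 -0.472
outer loop
vertex -2.271 -3.765 -4.803
vertex -1.835 -2.092 -3.53
vertex -1.343 -2.135 -4.306
endloop
endfacet
facet normal 0.534 -0.047 -0.844
outer loop
vertex -1.343 -2.135 -4.306
vertex -1.365 -4.468 -4.19
vertex -2.271 -3.765 -4.803
endloop
endfacet
facet normal -0.534 0.047 0.844
outer loop
vertex -2.763 -3.722 -4.027
vertex -0.929 -2.795 -2.917
vertex -1.835 -2.092 -3.53
endloop
endfacet
facet normal -0.478 -0.840 -0.257
outer loop
vertex -1.857 -4.425 -3.414
vertex -2.763 -3.722 -4.027
vertex -1.365 -4.468 -4.19
endloop
endfacet
facet normal -0.534 0.047 0.844
outer loop
vertex -1.857 -4.425 -3.414
vertex -0.929 -2.795 -2.917
vertex -2.763 -3.722 -4.027
endloop
endfacet
facet normal 0.478 0.840 0.257
outer loop
vertex -1.835 -2.092 -3.53
vertex -0.929 -2.795 -2.917
vertex -1.343 -2.135 -4.306
endloop
endfacet
facet normal 0.534 -0.047 -0.844
outer loop
vertex -0.437 -2.838 -3.693
vertex -1.365 -4.468 -4.19
vertex -1.343 -2.135 -4.306
endloop
endfacet
facet normal 0.478 0.840 0.257
outer loop
vertex -1.343 -2.135 -4.306
vertex -0.929 -2.795 -2.917
vertex -0.437 -2.838 -3.693
endloop
endfacet
facet normal 0.697 -0.540 0.472
outer loop
vertex -0.437 -2.838 -3.693
vertex -1.857 -4.425 -3.414
vertex -1.365 -4.468 -4.19
endloop
endfacet
facet normal 0.697 -0.540 0.472
outer loop
vertex -0.929 -2.795 -2.917
vertex -1.857 -4.425 -3.414
vertex -0.437 -2.838 -3.693
endloop
endfacet
facet normal -0.324 0.545 -0.773
outer loop
vertex -4.374 -1.17 -0.531
vertex -3.793 -0.369 -0.21
vertex -3.259 -1.654 -1.339
endloop
endfacet
facet normal -0.558 -0.770 -0.310
outer loop
vertex -2.787 -2.451 -0.21
vertex -4.374 -1.17 -0.531
vertex -3.259 -1.654 -1.339
endloop
endfacet
facet normal -0.323 0.545 -0.773
outer loop
vertex -3.259 -1.654 -1.339
vertex -3.793 -0.369 -0.21
vertex -2.678 -0.854 -1.018
endloop
endfacet
facet normal 0.763 -0.332 -0.554
outer loop
vertex -2.678 -0.854 -1.018
vertex -2.787 -2.451 -0.21
vertex -3.259 -1.654 -1.339
endloop
endfacet
facet normal -0.764 0.332 0.554
outer loop
vertex -4.374 -1.17 -0.531
vertex -3.321 -1.166 0.919
vertex -3.793 -0.369 -0.21
endloop
endfacet
facet normal -0.559 -0.770 -0.309
outer loop
vertex -3.902 -1.966 0.598
vertex -4.374 -1.17 -0.531
vertex -2.787 -2.451 -0.21
endloop
endfacet
facet normal -0.764 0.332 0.554
outer loop
vertex -3.902 -1.966 0.598
vertex -3.321 -1.166 0.919
vertex -4.374 -1.17 -0.531
endloop
endfacet
facet normal 0.559 0.769 0.309
outer loop
vertex -3.793 -0.369 -0.21
vertex -3.321 -1.166 0.919
vertex -2.678 -0.854 -1.018
endloop
endfacet
facet normal 0.764 -0.332 -0.553
outer loop
vertex -2.206 -1.65 0.111
vertex -2.787 -2.451 -0.21
vertex -2.678 -0.854 -1.018
endloop
endfacet
facet normal 0.558 0.770 0.309
outer loop
vertex -2.678 -0.854 -1.018
vertex -3.321 -1.166 0.919
vertex -2.206 -1.65 0.111
endloop
endfacet
facet normal 0.324 -0.545 0.774
outer loop
vertex -2.206 -1.65 0.111
vertex -3.902 -1.966 0.598
vertex -2.787 -2.451 -0.21
endloop
endfacet
facet normal 0.324 -0.545 0.773
outer loop
vertex -3.321 -1.166 0.919
vertex -3.902 -1.966 0.598
vertex -2.206 -1.65 0.111
endloop
endfacet

endsolid


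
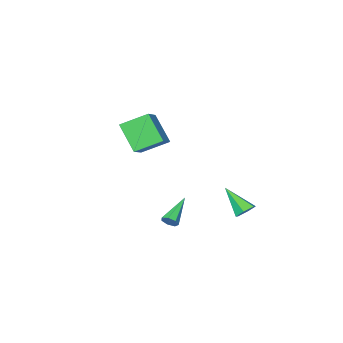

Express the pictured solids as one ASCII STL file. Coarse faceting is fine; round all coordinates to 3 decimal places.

solid 
facet normal -0.668 -0.571 -0.477
outer loop
vertex -2.041 -3.343 2.404
vertex -2.108 -1.958 0.84
vertex -0.687 -4.224 1.565
endloop
endfacet
facet normal 0.032 -0.663 0.748
outer loop
vertex 0.368 -3.322 2.32
vertex -2.041 -3.343 2.404
vertex -0.687 -4.224 1.565
endloop
endfacet
facet normal -0.667 -0.571 -0.478
outer loop
vertex -0.687 -4.224 1.565
vertex -2.108 -1.958 0.84
vertex -0.754 -2.839 0.002
endloop
endfacet
facet normal 0.744 -0.484 -0.461
outer loop
vertex -0.754 -2.839 0.002
vertex 0.368 -3.322 2.32
vertex -0.687 -4.224 1.565
endloop
endfacet
facet normal -0.744 0.484 0.461
outer loop
vertex -2.041 -3.343 2.404
vertex -1.053 -1.056 1.595
vertex -2.108 -1.958 0.84
endloop
endfacet
facet normal 0.032 -0.663 0.748
outer loop
vertex -0.986 -2.441 3.158
vertex -2.041 -3.343 2.404
vertex 0.368 -3.322 2.32
endloop
endfacet
facet normal -0.744 0.484 0.461
outer loop
vertex -0.986 -2.441 3.158
vertex -1.053 -1.056 1.595
vertex -2.041 -3.343 2.404
endloop
endfacet
facet normal -0.032 0.663 -0.748
outer loop
vertex -2.108 -1.958 0.84
vertex -1.053 -1.056 1.595
vertex -0.754 -2.839 0.002
endloop
endfacet
facet normal 0.744 -0.484 -0.461
outer loop
vertex 0.301 -1.937 0.756
vertex 0.368 -3.322 2.32
vertex -0.754 -2.839 0.002
endloop
endfacet
facet normal -0.032 0.663 -0.748
outer loop
vertex -0.754 -2.839 0.002
vertex -1.053 -1.056 1.595
vertex 0.301 -1.937 0.756
endloop
endfacet
facet normal 0.667 0.571 0.477
outer loop
vertex 0.301 -1.937 0.756
vertex -0.986 -2.441 3.158
vertex 0.368 -3.322 2.32
endloop
endfacet
facet normal 0.668 0.571 0.478
outer loop
vertex -1.053 -1.056 1.595
vertex -0.986 -2.441 3.158
vertex 0.301 -1.937 0.756
endloop
endfacet
facet normal 0.764 0.402 -0.505
outer loop
vertex 1.386 2.459 -2.034
vertex 1.05 2.709 -2.343
vertex 1.261 2.87 -1.896
endloop
endfacet
facet normal 0.393 -0.183 0.901
outer loop
vertex 1.386 2.459 -2.034
vertex 1.261 2.87 -1.896
vertex -0.47 1.911 -1.337
endloop
endfacet
facet normal 0.765 0.400 -0.505
outer loop
vertex 1.261 2.87 -1.896
vertex 1.05 2.709 -2.343
vertex 0.978 3.16 -2.095
endloop
endfacet
facet normal -0.031 0.545 0.838
outer loop
vertex 1.261 2.87 -1.896
vertex 0.978 3.16 -2.095
vertex -0.47 1.911 -1.337
endloop
endfacet
facet normal 0.764 0.400 -0.506
outer loop
vertex 0.978 3.16 -2.095
vertex 1.05 2.709 -2.343
vertex 0.749 3.11 -2.48
endloop
endfacet
facet normal -0.563 0.793 0.232
outer loop
vertex 0.978 3.16 -2.095
vertex 0.749 3.11 -2.48
vertex -0.47 1.911 -1.337
endloop
endfacet
facet normal 0.764 0.401 -0.505
outer loop
vertex 0.749 3.11 -2.48
vertex 1.05 2.709 -2.343
vertex 0.747 2.758 -2.763
endloop
endfacet
facet normal -0.803 0.376 -0.462
outer loop
vertex 0.749 3.11 -2.48
vertex 0.747 2.758 -2.763
vertex -0.47 1.911 -1.337
endloop
endfacet
facet normal 0.765 0.400 -0.505
outer loop
vertex 0.747 2.758 -2.763
vertex 1.05 2.709 -2.343
vertex 0.973 2.369 -2.729
endloop
endfacet
facet normal -0.570 -0.394 -0.721
outer loop
vertex 0.747 2.758 -2.763
vertex 0.973 2.369 -2.729
vertex -0.47 1.911 -1.337
endloop
endfacet
facet normal 0.764 0.401 -0.505
outer loop
vertex 0.973 2.369 -2.729
vertex 1.05 2.709 -2.343
vertex 1.257 2.236 -2.405
endloop
endfacet
facet normal -0.040 -0.936 -0.349
outer loop
vertex 0.973 2.369 -2.729
vertex 1.257 2.236 -2.405
vertex -0.47 1.911 -1.337
endloop
endfacet
facet normal 0.764 0.401 -0.506
outer loop
vertex 1.257 2.236 -2.405
vertex 1.05 2.709 -2.343
vertex 1.386 2.459 -2.034
endloop
endfacet
facet normal 0.389 -0.843 0.372
outer loop
vertex 1.257 2.236 -2.405
vertex 1.386 2.459 -2.034
vertex -0.47 1.911 -1.337
endloop
endfacet
facet normal -0.192 0.722 -0.665
outer loop
vertex -2.203 4.909 -1.559
vertex -2.646 4.5 -1.875
vertex -2.857 4.907 -1.372
endloop
endfacet
facet normal 0.244 0.452 0.858
outer loop
vertex -2.203 4.909 -1.559
vertex -2.857 4.907 -1.372
vertex -2.274 3.1 -0.585
endloop
endfacet
facet normal -0.191 0.722 -0.665
outer loop
vertex -2.857 4.907 -1.372
vertex -2.646 4.5 -1.875
vertex -3.3 4.499 -1.688
endloop
endfacet
facet normal -0.647 0.119 0.753
outer loop
vertex -2.857 4.907 -1.372
vertex -3.3 4.499 -1.688
vertex -2.274 3.1 -0.585
endloop
endfacet
facet normal -0.191 0.722 -0.665
outer loop
vertex -3.3 4.499 -1.688
vertex -2.646 4.5 -1.875
vertex -3.089 4.092 -2.191
endloop
endfacet
facet normal -0.835 -0.543 0.089
outer loop
vertex -3.3 4.499 -1.688
vertex -3.089 4.092 -2.191
vertex -2.274 3.1 -0.585
endloop
endfacet
facet normal -0.191 0.722 -0.665
outer loop
vertex -3.089 4.092 -2.191
vertex -2.646 4.5 -1.875
vertex -2.435 4.094 -2.377
endloop
endfacet
facet normal -0.132 -0.872 -0.472
outer loop
vertex -3.089 4.092 -2.191
vertex -2.435 4.094 -2.377
vertex -2.274 3.1 -0.585
endloop
endfacet
facet normal -0.191 0.722 -0.665
outer loop
vertex -2.435 4.094 -2.377
vertex -2.646 4.5 -1.875
vertex -1.992 4.502 -2.061
endloop
endfacet
facet normal 0.758 -0.539 -0.367
outer loop
vertex -2.435 4.094 -2.377
vertex -1.992 4.502 -2.061
vertex -2.274 3.1 -0.585
endloop
endfacet
facet normal -0.191 0.721 -0.665
outer loop
vertex -1.992 4.502 -2.061
vertex -2.646 4.5 -1.875
vertex -2.203 4.909 -1.559
endloop
endfacet
facet normal 0.947 0.123 0.298
outer loop
vertex -1.992 4.502 -2.061
vertex -2.203 4.909 -1.559
vertex -2.274 3.1 -0.585
endloop
endfacet

endsolid


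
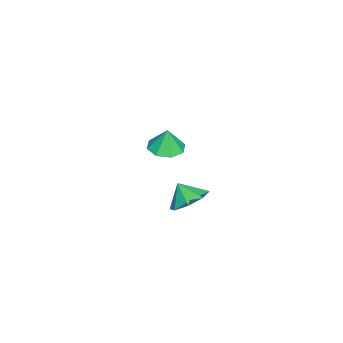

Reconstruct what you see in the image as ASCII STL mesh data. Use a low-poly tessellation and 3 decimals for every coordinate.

solid 
facet normal -0.027 -0.073 -0.997
outer loop
vertex -1.692 0.182 -1.108
vertex -2.658 0.402 -1.098
vertex -1.821 0.927 -1.159
endloop
endfacet
facet normal 0.825 0.180 0.536
outer loop
vertex -1.692 0.182 -1.108
vertex -1.821 0.927 -1.159
vertex -2.622 0.498 0.218
endloop
endfacet
facet normal -0.027 -0.073 -0.997
outer loop
vertex -1.821 0.927 -1.159
vertex -2.658 0.402 -1.098
vertex -2.439 1.365 -1.174
endloop
endfacet
facet normal 0.490 0.709 0.506
outer loop
vertex -1.821 0.927 -1.159
vertex -2.439 1.365 -1.174
vertex -2.622 0.498 0.218
endloop
endfacet
facet normal -0.026 -0.073 -0.997
outer loop
vertex -2.439 1.365 -1.174
vertex -2.658 0.402 -1.098
vertex -3.186 1.238 -1.145
endloop
endfacet
facet normal -0.125 0.849 0.513
outer loop
vertex -2.439 1.365 -1.174
vertex -3.186 1.238 -1.145
vertex -2.622 0.498 0.218
endloop
endfacet
facet normal -0.027 -0.073 -0.997
outer loop
vertex -3.186 1.238 -1.145
vertex -2.658 0.402 -1.098
vertex -3.623 0.622 -1.088
endloop
endfacet
facet normal -0.655 0.516 0.551
outer loop
vertex -3.186 1.238 -1.145
vertex -3.623 0.622 -1.088
vertex -2.622 0.498 0.218
endloop
endfacet
facet normal -0.027 -0.073 -0.997
outer loop
vertex -3.623 0.622 -1.088
vertex -2.658 0.402 -1.098
vertex -3.495 -0.123 -1.037
endloop
endfacet
facet normal -0.794 -0.095 0.600
outer loop
vertex -3.623 0.622 -1.088
vertex -3.495 -0.123 -1.037
vertex -2.622 0.498 0.218
endloop
endfacet
facet normal -0.027 -0.073 -0.997
outer loop
vertex -3.495 -0.123 -1.037
vertex -2.658 0.402 -1.098
vertex -2.876 -0.561 -1.022
endloop
endfacet
facet normal -0.459 -0.627 0.629
outer loop
vertex -3.495 -0.123 -1.037
vertex -2.876 -0.561 -1.022
vertex -2.622 0.498 0.218
endloop
endfacet
facet normal -0.026 -0.073 -0.997
outer loop
vertex -2.876 -0.561 -1.022
vertex -2.658 0.402 -1.098
vertex -2.13 -0.434 -1.051
endloop
endfacet
facet normal 0.155 -0.767 0.623
outer loop
vertex -2.876 -0.561 -1.022
vertex -2.13 -0.434 -1.051
vertex -2.622 0.498 0.218
endloop
endfacet
facet normal -0.027 -0.073 -0.997
outer loop
vertex -2.13 -0.434 -1.051
vertex -2.658 0.402 -1.098
vertex -1.692 0.182 -1.108
endloop
endfacet
facet normal 0.686 -0.434 0.584
outer loop
vertex -2.13 -0.434 -1.051
vertex -1.692 0.182 -1.108
vertex -2.622 0.498 0.218
endloop
endfacet
facet normal 0.222 0.589 -0.777
outer loop
vertex 4.396 3.669 0.95
vertex 3.454 3.45 0.515
vertex 3.818 4.191 1.18
endloop
endfacet
facet normal 0.355 -0.018 0.935
outer loop
vertex 4.396 3.669 0.95
vertex 3.818 4.191 1.18
vertex 3.206 2.79 1.385
endloop
endfacet
facet normal 0.221 0.589 -0.777
outer loop
vertex 3.818 4.191 1.18
vertex 3.454 3.45 0.515
vertex 3.027 4.278 1.021
endloop
endfacet
facet normal -0.170 0.215 0.962
outer loop
vertex 3.818 4.191 1.18
vertex 3.027 4.278 1.021
vertex 3.206 2.79 1.385
endloop
endfacet
facet normal 0.222 0.589 -0.777
outer loop
vertex 3.027 4.278 1.021
vertex 3.454 3.45 0.515
vertex 2.487 3.88 0.565
endloop
endfacet
facet normal -0.682 0.095 0.725
outer loop
vertex 3.027 4.278 1.021
vertex 2.487 3.88 0.565
vertex 3.206 2.79 1.385
endloop
endfacet
facet normal 0.222 0.589 -0.777
outer loop
vertex 2.487 3.88 0.565
vertex 3.454 3.45 0.515
vertex 2.513 3.231 0.08
endloop
endfacet
facet normal -0.880 -0.307 0.363
outer loop
vertex 2.487 3.88 0.565
vertex 2.513 3.231 0.08
vertex 3.206 2.79 1.385
endloop
endfacet
facet normal 0.222 0.589 -0.777
outer loop
vertex 2.513 3.231 0.08
vertex 3.454 3.45 0.515
vertex 3.09 2.709 -0.151
endloop
endfacet
facet normal -0.648 -0.756 0.089
outer loop
vertex 2.513 3.231 0.08
vertex 3.09 2.709 -0.151
vertex 3.206 2.79 1.385
endloop
endfacet
facet normal 0.222 0.589 -0.777
outer loop
vertex 3.09 2.709 -0.151
vertex 3.454 3.45 0.515
vertex 3.881 2.622 0.009
endloop
endfacet
facet normal -0.121 -0.991 0.061
outer loop
vertex 3.09 2.709 -0.151
vertex 3.881 2.622 0.009
vertex 3.206 2.79 1.385
endloop
endfacet
facet normal 0.222 0.589 -0.777
outer loop
vertex 3.881 2.622 0.009
vertex 3.454 3.45 0.515
vertex 4.422 3.02 0.465
endloop
endfacet
facet normal 0.390 -0.871 0.298
outer loop
vertex 3.881 2.622 0.009
vertex 4.422 3.02 0.465
vertex 3.206 2.79 1.385
endloop
endfacet
facet normal 0.222 0.589 -0.777
outer loop
vertex 4.422 3.02 0.465
vertex 3.454 3.45 0.515
vertex 4.396 3.669 0.95
endloop
endfacet
facet normal 0.588 -0.469 0.659
outer loop
vertex 4.422 3.02 0.465
vertex 4.396 3.669 0.95
vertex 3.206 2.79 1.385
endloop
endfacet

endsolid


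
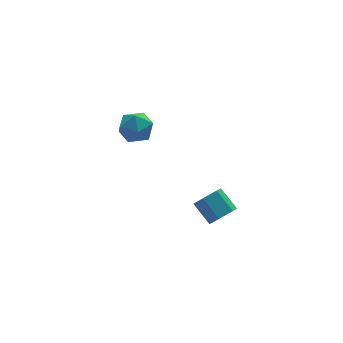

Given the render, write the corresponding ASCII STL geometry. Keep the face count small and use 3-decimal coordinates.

solid 
facet normal 0.303 -0.751 -0.587
outer loop
vertex 3.561 -3.856 1.553
vertex 3.222 -4.261 1.896
vertex 2.962 -3.977 1.398
endloop
endfacet
facet normal 0.072 0.632 -0.771
outer loop
vertex 3.561 -3.856 1.553
vertex 2.962 -3.977 1.398
vertex 3.236 -3.053 2.181
endloop
endfacet
facet normal 0.072 0.632 -0.771
outer loop
vertex 3.236 -3.053 2.181
vertex 2.962 -3.977 1.398
vertex 2.638 -3.174 2.026
endloop
endfacet
facet normal -0.304 0.750 0.588
outer loop
vertex 3.236 -3.053 2.181
vertex 2.638 -3.174 2.026
vertex 2.898 -3.459 2.524
endloop
endfacet
facet normal 0.304 -0.751 -0.587
outer loop
vertex 2.962 -3.977 1.398
vertex 3.222 -4.261 1.896
vertex 2.624 -4.382 1.741
endloop
endfacet
facet normal -0.787 0.150 -0.598
outer loop
vertex 2.962 -3.977 1.398
vertex 2.624 -4.382 1.741
vertex 2.638 -3.174 2.026
endloop
endfacet
facet normal -0.786 0.151 -0.599
outer loop
vertex 2.638 -3.174 2.026
vertex 2.624 -4.382 1.741
vertex 2.299 -3.579 2.369
endloop
endfacet
facet normal -0.302 0.751 0.587
outer loop
vertex 2.638 -3.174 2.026
vertex 2.299 -3.579 2.369
vertex 2.898 -3.459 2.524
endloop
endfacet
facet normal 0.304 -0.750 -0.588
outer loop
vertex 2.624 -4.382 1.741
vertex 3.222 -4.261 1.896
vertex 2.884 -4.667 2.239
endloop
endfacet
facet normal -0.859 -0.482 0.172
outer loop
vertex 2.624 -4.382 1.741
vertex 2.884 -4.667 2.239
vertex 2.299 -3.579 2.369
endloop
endfacet
facet normal -0.859 -0.482 0.172
outer loop
vertex 2.299 -3.579 2.369
vertex 2.884 -4.667 2.239
vertex 2.559 -3.864 2.867
endloop
endfacet
facet normal -0.302 0.751 0.587
outer loop
vertex 2.299 -3.579 2.369
vertex 2.559 -3.864 2.867
vertex 2.898 -3.459 2.524
endloop
endfacet
facet normal 0.304 -0.750 -0.588
outer loop
vertex 2.884 -4.667 2.239
vertex 3.222 -4.261 1.896
vertex 3.482 -4.546 2.394
endloop
endfacet
facet normal -0.072 -0.632 0.771
outer loop
vertex 2.884 -4.667 2.239
vertex 3.482 -4.546 2.394
vertex 2.559 -3.864 2.867
endloop
endfacet
facet normal -0.072 -0.632 0.771
outer loop
vertex 2.559 -3.864 2.867
vertex 3.482 -4.546 2.394
vertex 3.158 -3.743 3.022
endloop
endfacet
facet normal -0.303 0.751 0.587
outer loop
vertex 2.559 -3.864 2.867
vertex 3.158 -3.743 3.022
vertex 2.898 -3.459 2.524
endloop
endfacet
facet normal 0.302 -0.751 -0.587
outer loop
vertex 3.482 -4.546 2.394
vertex 3.222 -4.261 1.896
vertex 3.821 -4.141 2.051
endloop
endfacet
facet normal 0.786 -0.151 0.599
outer loop
vertex 3.482 -4.546 2.394
vertex 3.821 -4.141 2.051
vertex 3.158 -3.743 3.022
endloop
endfacet
facet normal 0.787 -0.150 0.599
outer loop
vertex 3.158 -3.743 3.022
vertex 3.821 -4.141 2.051
vertex 3.496 -3.338 2.679
endloop
endfacet
facet normal -0.304 0.751 0.587
outer loop
vertex 3.158 -3.743 3.022
vertex 3.496 -3.338 2.679
vertex 2.898 -3.459 2.524
endloop
endfacet
facet normal 0.302 -0.751 -0.587
outer loop
vertex 3.821 -4.141 2.051
vertex 3.222 -4.261 1.896
vertex 3.561 -3.856 1.553
endloop
endfacet
facet normal 0.859 0.482 -0.172
outer loop
vertex 3.821 -4.141 2.051
vertex 3.561 -3.856 1.553
vertex 3.496 -3.338 2.679
endloop
endfacet
facet normal 0.859 0.482 -0.172
outer loop
vertex 3.496 -3.338 2.679
vertex 3.561 -3.856 1.553
vertex 3.236 -3.053 2.181
endloop
endfacet
facet normal -0.304 0.750 0.588
outer loop
vertex 3.496 -3.338 2.679
vertex 3.236 -3.053 2.181
vertex 2.898 -3.459 2.524
endloop
endfacet
facet normal 0.088 0.576 0.813
outer loop
vertex 1.399 1.678 3.627
vertex 1.669 1.042 4.049
vertex 2.192 1.518 3.655
endloop
endfacet
facet normal 0.186 0.958 0.218
outer loop
vertex 1.399 1.678 3.627
vertex 2.192 1.518 3.655
vertex 1.85 1.743 2.957
endloop
endfacet
facet normal -0.402 0.897 -0.183
outer loop
vertex 1.399 1.678 3.627
vertex 1.85 1.743 2.957
vertex 1.114 1.406 2.92
endloop
endfacet
facet normal -0.863 0.477 0.164
outer loop
vertex 1.399 1.678 3.627
vertex 1.114 1.406 2.92
vertex 1.003 0.973 3.594
endloop
endfacet
facet normal -0.561 0.279 0.779
outer loop
vertex 1.399 1.678 3.627
vertex 1.003 0.973 3.594
vertex 1.669 1.042 4.049
endloop
endfacet
facet normal 0.730 0.668 -0.142
outer loop
vertex 1.85 1.743 2.957
vertex 2.192 1.518 3.655
vertex 2.397 1.147 2.966
endloop
endfacet
facet normal 0.571 0.051 0.820
outer loop
vertex 2.192 1.518 3.655
vertex 1.669 1.042 4.049
vertex 2.286 0.714 3.64
endloop
endfacet
facet normal -0.479 -0.428 0.766
outer loop
vertex 1.669 1.042 4.049
vertex 1.003 0.973 3.594
vertex 1.55 0.377 3.603
endloop
endfacet
facet normal -0.967 -0.109 -0.229
outer loop
vertex 1.003 0.973 3.594
vertex 1.114 1.406 2.92
vertex 1.208 0.602 2.905
endloop
endfacet
facet normal -0.221 0.570 -0.791
outer loop
vertex 1.114 1.406 2.92
vertex 1.85 1.743 2.957
vertex 1.731 1.078 2.511
endloop
endfacet
facet normal 0.863 -0.477 -0.164
outer loop
vertex 2.001 0.442 2.933
vertex 2.397 1.147 2.966
vertex 2.286 0.714 3.64
endloop
endfacet
facet normal 0.402 -0.897 0.183
outer loop
vertex 2.001 0.442 2.933
vertex 2.286 0.714 3.64
vertex 1.55 0.377 3.603
endloop
endfacet
facet normal -0.186 -0.958 -0.218
outer loop
vertex 2.001 0.442 2.933
vertex 1.55 0.377 3.603
vertex 1.208 0.602 2.905
endloop
endfacet
facet normal -0.088 -0.576 -0.813
outer loop
vertex 2.001 0.442 2.933
vertex 1.208 0.602 2.905
vertex 1.731 1.078 2.511
endloop
endfacet
facet normal 0.561 -0.279 -0.779
outer loop
vertex 2.001 0.442 2.933
vertex 1.731 1.078 2.511
vertex 2.397 1.147 2.966
endloop
endfacet
facet normal 0.967 0.109 0.229
outer loop
vertex 2.286 0.714 3.64
vertex 2.397 1.147 2.966
vertex 2.192 1.518 3.655
endloop
endfacet
facet normal 0.221 -0.570 0.791
outer loop
vertex 1.55 0.377 3.603
vertex 2.286 0.714 3.64
vertex 1.669 1.042 4.049
endloop
endfacet
facet normal -0.730 -0.668 0.142
outer loop
vertex 1.208 0.602 2.905
vertex 1.55 0.377 3.603
vertex 1.003 0.973 3.594
endloop
endfacet
facet normal -0.571 -0.051 -0.820
outer loop
vertex 1.731 1.078 2.511
vertex 1.208 0.602 2.905
vertex 1.114 1.406 2.92
endloop
endfacet
facet normal 0.479 0.428 -0.766
outer loop
vertex 2.397 1.147 2.966
vertex 1.731 1.078 2.511
vertex 1.85 1.743 2.957
endloop
endfacet

endsolid


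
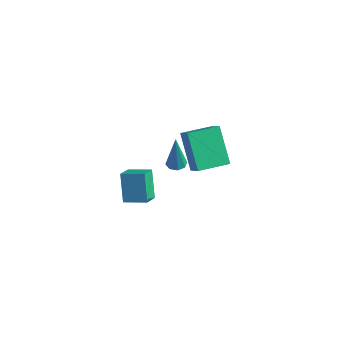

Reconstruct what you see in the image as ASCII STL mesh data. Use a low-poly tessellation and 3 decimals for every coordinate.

solid 
facet normal -0.595 0.386 0.705
outer loop
vertex 0.551 1.243 3.097
vertex 1.408 2.617 3.068
vertex -0.254 1.725 2.155
endloop
endfacet
facet normal -0.529 -0.848 0.018
outer loop
vertex 1.012 0.903 0.652
vertex 0.551 1.243 3.097
vertex -0.254 1.725 2.155
endloop
endfacet
facet normal -0.595 0.386 0.705
outer loop
vertex -0.254 1.725 2.155
vertex 1.408 2.617 3.068
vertex 0.603 3.099 2.125
endloop
endfacet
facet normal -0.606 0.362 -0.708
outer loop
vertex 0.603 3.099 2.125
vertex 1.012 0.903 0.652
vertex -0.254 1.725 2.155
endloop
endfacet
facet normal 0.605 -0.363 0.708
outer loop
vertex 0.551 1.243 3.097
vertex 2.674 1.795 1.565
vertex 1.408 2.617 3.068
endloop
endfacet
facet normal -0.529 -0.848 0.018
outer loop
vertex 1.817 0.421 1.595
vertex 0.551 1.243 3.097
vertex 1.012 0.903 0.652
endloop
endfacet
facet normal 0.606 -0.362 0.709
outer loop
vertex 1.817 0.421 1.595
vertex 2.674 1.795 1.565
vertex 0.551 1.243 3.097
endloop
endfacet
facet normal 0.529 0.848 -0.018
outer loop
vertex 1.408 2.617 3.068
vertex 2.674 1.795 1.565
vertex 0.603 3.099 2.125
endloop
endfacet
facet normal -0.605 0.363 -0.709
outer loop
vertex 1.869 2.277 0.623
vertex 1.012 0.903 0.652
vertex 0.603 3.099 2.125
endloop
endfacet
facet normal 0.529 0.848 -0.018
outer loop
vertex 0.603 3.099 2.125
vertex 2.674 1.795 1.565
vertex 1.869 2.277 0.623
endloop
endfacet
facet normal 0.595 -0.386 -0.705
outer loop
vertex 1.869 2.277 0.623
vertex 1.817 0.421 1.595
vertex 1.012 0.903 0.652
endloop
endfacet
facet normal 0.594 -0.386 -0.705
outer loop
vertex 2.674 1.795 1.565
vertex 1.817 0.421 1.595
vertex 1.869 2.277 0.623
endloop
endfacet
facet normal -0.419 0.398 0.816
outer loop
vertex -3.671 1.238 -3.189
vertex -2.522 1.737 -2.843
vertex -3.885 2.096 -3.717
endloop
endfacet
facet normal -0.884 -0.384 -0.266
outer loop
vertex -3.178 1.423 -5.097
vertex -3.671 1.238 -3.189
vertex -3.885 2.096 -3.717
endloop
endfacet
facet normal -0.418 0.399 0.816
outer loop
vertex -3.885 2.096 -3.717
vertex -2.522 1.737 -2.843
vertex -2.736 2.595 -3.372
endloop
endfacet
facet normal -0.208 0.833 -0.513
outer loop
vertex -2.736 2.595 -3.372
vertex -3.178 1.423 -5.097
vertex -3.885 2.096 -3.717
endloop
endfacet
facet normal 0.207 -0.833 0.513
outer loop
vertex -3.671 1.238 -3.189
vertex -1.815 1.064 -4.223
vertex -2.522 1.737 -2.843
endloop
endfacet
facet normal -0.884 -0.384 -0.266
outer loop
vertex -2.964 0.565 -4.568
vertex -3.671 1.238 -3.189
vertex -3.178 1.423 -5.097
endloop
endfacet
facet normal 0.208 -0.833 0.513
outer loop
vertex -2.964 0.565 -4.568
vertex -1.815 1.064 -4.223
vertex -3.671 1.238 -3.189
endloop
endfacet
facet normal 0.884 0.384 0.266
outer loop
vertex -2.522 1.737 -2.843
vertex -1.815 1.064 -4.223
vertex -2.736 2.595 -3.372
endloop
endfacet
facet normal -0.207 0.833 -0.513
outer loop
vertex -2.029 1.922 -4.751
vertex -3.178 1.423 -5.097
vertex -2.736 2.595 -3.372
endloop
endfacet
facet normal 0.884 0.384 0.266
outer loop
vertex -2.736 2.595 -3.372
vertex -1.815 1.064 -4.223
vertex -2.029 1.922 -4.751
endloop
endfacet
facet normal 0.419 -0.399 -0.816
outer loop
vertex -2.029 1.922 -4.751
vertex -2.964 0.565 -4.568
vertex -3.178 1.423 -5.097
endloop
endfacet
facet normal 0.418 -0.398 -0.816
outer loop
vertex -1.815 1.064 -4.223
vertex -2.964 0.565 -4.568
vertex -2.029 1.922 -4.751
endloop
endfacet
facet normal -0.004 0.030 -1.000
outer loop
vertex -0.744 2.732 -1.927
vertex -1.284 2.729 -1.925
vertex -0.904 3.113 -1.915
endloop
endfacet
facet normal 0.898 0.370 0.239
outer loop
vertex -0.744 2.732 -1.927
vertex -0.904 3.113 -1.915
vertex -1.276 2.671 0.165
endloop
endfacet
facet normal -0.004 0.030 -1.000
outer loop
vertex -0.904 3.113 -1.915
vertex -1.284 2.729 -1.925
vertex -1.287 3.269 -1.909
endloop
endfacet
facet normal 0.368 0.894 0.256
outer loop
vertex -0.904 3.113 -1.915
vertex -1.287 3.269 -1.909
vertex -1.276 2.671 0.165
endloop
endfacet
facet normal -0.005 0.030 -1.000
outer loop
vertex -1.287 3.269 -1.909
vertex -1.284 2.729 -1.925
vertex -1.668 3.109 -1.912
endloop
endfacet
facet normal -0.376 0.890 0.259
outer loop
vertex -1.287 3.269 -1.909
vertex -1.668 3.109 -1.912
vertex -1.276 2.671 0.165
endloop
endfacet
facet normal -0.006 0.028 -1.000
outer loop
vertex -1.668 3.109 -1.912
vertex -1.284 2.729 -1.925
vertex -1.824 2.727 -1.922
endloop
endfacet
facet normal -0.900 0.361 0.246
outer loop
vertex -1.668 3.109 -1.912
vertex -1.824 2.727 -1.922
vertex -1.276 2.671 0.165
endloop
endfacet
facet normal -0.006 0.029 -1.000
outer loop
vertex -1.824 2.727 -1.922
vertex -1.284 2.729 -1.925
vertex -1.664 2.346 -1.934
endloop
endfacet
facet normal -0.896 -0.383 0.225
outer loop
vertex -1.824 2.727 -1.922
vertex -1.664 2.346 -1.934
vertex -1.276 2.671 0.165
endloop
endfacet
facet normal -0.004 0.028 -1.000
outer loop
vertex -1.664 2.346 -1.934
vertex -1.284 2.729 -1.925
vertex -1.282 2.189 -1.94
endloop
endfacet
facet normal -0.369 -0.906 0.208
outer loop
vertex -1.664 2.346 -1.934
vertex -1.282 2.189 -1.94
vertex -1.276 2.671 0.165
endloop
endfacet
facet normal -0.004 0.028 -1.000
outer loop
vertex -1.282 2.189 -1.94
vertex -1.284 2.729 -1.925
vertex -0.901 2.349 -1.937
endloop
endfacet
facet normal 0.378 -0.903 0.206
outer loop
vertex -1.282 2.189 -1.94
vertex -0.901 2.349 -1.937
vertex -1.276 2.671 0.165
endloop
endfacet
facet normal -0.004 0.028 -1.000
outer loop
vertex -0.901 2.349 -1.937
vertex -1.284 2.729 -1.925
vertex -0.744 2.732 -1.927
endloop
endfacet
facet normal 0.901 -0.375 0.218
outer loop
vertex -0.901 2.349 -1.937
vertex -0.744 2.732 -1.927
vertex -1.276 2.671 0.165
endloop
endfacet

endsolid


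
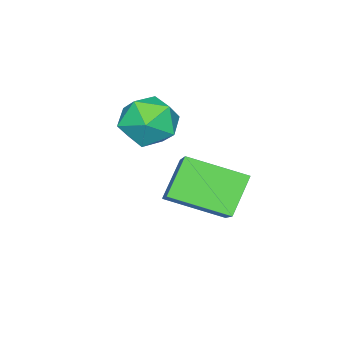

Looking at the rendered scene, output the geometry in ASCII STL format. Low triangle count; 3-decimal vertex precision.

solid 
facet normal -0.646 -0.484 -0.590
outer loop
vertex -2.382 -1.851 -1.348
vertex -3.094 -0.145 -1.968
vertex -1.384 -1.837 -2.453
endloop
endfacet
facet normal 0.365 -0.875 0.318
outer loop
vertex -0.046 -0.835 -1.232
vertex -2.382 -1.851 -1.348
vertex -1.384 -1.837 -2.453
endloop
endfacet
facet normal -0.646 -0.484 -0.590
outer loop
vertex -1.384 -1.837 -2.453
vertex -3.094 -0.145 -1.968
vertex -2.095 -0.131 -3.074
endloop
endfacet
facet normal 0.670 0.009 -0.742
outer loop
vertex -2.095 -0.131 -3.074
vertex -0.046 -0.835 -1.232
vertex -1.384 -1.837 -2.453
endloop
endfacet
facet normal -0.670 -0.010 0.742
outer loop
vertex -2.382 -1.851 -1.348
vertex -1.756 0.857 -0.747
vertex -3.094 -0.145 -1.968
endloop
endfacet
facet normal 0.365 -0.875 0.318
outer loop
vertex -1.045 -0.849 -0.126
vertex -2.382 -1.851 -1.348
vertex -0.046 -0.835 -1.232
endloop
endfacet
facet normal -0.671 -0.010 0.742
outer loop
vertex -1.045 -0.849 -0.126
vertex -1.756 0.857 -0.747
vertex -2.382 -1.851 -1.348
endloop
endfacet
facet normal -0.365 0.875 -0.318
outer loop
vertex -3.094 -0.145 -1.968
vertex -1.756 0.857 -0.747
vertex -2.095 -0.131 -3.074
endloop
endfacet
facet normal 0.670 0.010 -0.742
outer loop
vertex -0.758 0.871 -1.852
vertex -0.046 -0.835 -1.232
vertex -2.095 -0.131 -3.074
endloop
endfacet
facet normal -0.365 0.875 -0.318
outer loop
vertex -2.095 -0.131 -3.074
vertex -1.756 0.857 -0.747
vertex -0.758 0.871 -1.852
endloop
endfacet
facet normal 0.646 0.484 0.590
outer loop
vertex -0.758 0.871 -1.852
vertex -1.045 -0.849 -0.126
vertex -0.046 -0.835 -1.232
endloop
endfacet
facet normal 0.646 0.484 0.590
outer loop
vertex -1.756 0.857 -0.747
vertex -1.045 -0.849 -0.126
vertex -0.758 0.871 -1.852
endloop
endfacet
facet normal -0.717 0.401 0.570
outer loop
vertex -3.26 -2.417 -0.141
vertex -3.163 -3.203 0.535
vertex -2.589 -2.343 0.652
endloop
endfacet
facet normal -0.359 0.908 0.219
outer loop
vertex -3.26 -2.417 -0.141
vertex -2.589 -2.343 0.652
vertex -2.316 -2.007 -0.295
endloop
endfacet
facet normal -0.414 0.773 -0.480
outer loop
vertex -3.26 -2.417 -0.141
vertex -2.316 -2.007 -0.295
vertex -2.721 -2.66 -0.997
endloop
endfacet
facet normal -0.807 0.184 -0.561
outer loop
vertex -3.26 -2.417 -0.141
vertex -2.721 -2.66 -0.997
vertex -3.245 -3.399 -0.485
endloop
endfacet
facet normal -0.995 -0.046 0.089
outer loop
vertex -3.26 -2.417 -0.141
vertex -3.245 -3.399 -0.485
vertex -3.163 -3.203 0.535
endloop
endfacet
facet normal 0.331 0.855 0.399
outer loop
vertex -2.316 -2.007 -0.295
vertex -2.589 -2.343 0.652
vertex -1.635 -2.541 0.285
endloop
endfacet
facet normal -0.250 0.035 0.968
outer loop
vertex -2.589 -2.343 0.652
vertex -3.163 -3.203 0.535
vertex -2.159 -3.28 0.797
endloop
endfacet
facet normal -0.700 -0.688 0.189
outer loop
vertex -3.163 -3.203 0.535
vertex -3.245 -3.399 -0.485
vertex -2.564 -3.933 0.095
endloop
endfacet
facet normal -0.397 -0.316 -0.862
outer loop
vertex -3.245 -3.399 -0.485
vertex -2.721 -2.66 -0.997
vertex -2.291 -3.597 -0.852
endloop
endfacet
facet normal 0.240 0.638 -0.732
outer loop
vertex -2.721 -2.66 -0.997
vertex -2.316 -2.007 -0.295
vertex -1.717 -2.737 -0.735
endloop
endfacet
facet normal 0.807 -0.184 0.561
outer loop
vertex -1.62 -3.523 -0.059
vertex -1.635 -2.541 0.285
vertex -2.159 -3.28 0.797
endloop
endfacet
facet normal 0.414 -0.773 0.480
outer loop
vertex -1.62 -3.523 -0.059
vertex -2.159 -3.28 0.797
vertex -2.564 -3.933 0.095
endloop
endfacet
facet normal 0.359 -0.908 -0.219
outer loop
vertex -1.62 -3.523 -0.059
vertex -2.564 -3.933 0.095
vertex -2.291 -3.597 -0.852
endloop
endfacet
facet normal 0.717 -0.401 -0.570
outer loop
vertex -1.62 -3.523 -0.059
vertex -2.291 -3.597 -0.852
vertex -1.717 -2.737 -0.735
endloop
endfacet
facet normal 0.995 0.046 -0.089
outer loop
vertex -1.62 -3.523 -0.059
vertex -1.717 -2.737 -0.735
vertex -1.635 -2.541 0.285
endloop
endfacet
facet normal 0.397 0.316 0.862
outer loop
vertex -2.159 -3.28 0.797
vertex -1.635 -2.541 0.285
vertex -2.589 -2.343 0.652
endloop
endfacet
facet normal -0.240 -0.638 0.732
outer loop
vertex -2.564 -3.933 0.095
vertex -2.159 -3.28 0.797
vertex -3.163 -3.203 0.535
endloop
endfacet
facet normal -0.331 -0.855 -0.399
outer loop
vertex -2.291 -3.597 -0.852
vertex -2.564 -3.933 0.095
vertex -3.245 -3.399 -0.485
endloop
endfacet
facet normal 0.250 -0.035 -0.968
outer loop
vertex -1.717 -2.737 -0.735
vertex -2.291 -3.597 -0.852
vertex -2.721 -2.66 -0.997
endloop
endfacet
facet normal 0.700 0.688 -0.189
outer loop
vertex -1.635 -2.541 0.285
vertex -1.717 -2.737 -0.735
vertex -2.316 -2.007 -0.295
endloop
endfacet

endsolid
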